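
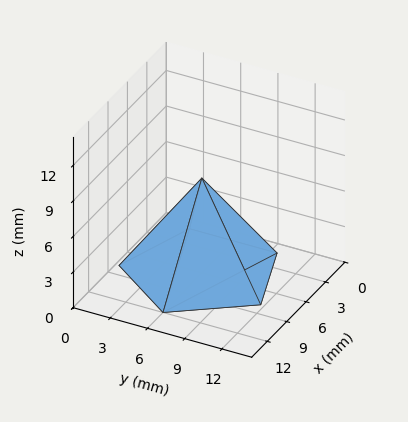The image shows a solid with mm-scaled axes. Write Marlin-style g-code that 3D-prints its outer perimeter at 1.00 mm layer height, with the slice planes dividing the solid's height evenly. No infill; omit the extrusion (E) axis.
Reading the render: the shape is a regular 5-sided pyramid, base circumscribed radius ≈ 6 mm, apex at z ≈ 8 mm (dimensions read to the nearest mm from the axis ticks). For the g-code, the solid's height is divided into equal slices at the stated Δz and each level perimeter traced with G1 moves after a G0 lift.

; perimeter-only toolpath
G21 ; units = mm
G90 ; absolute positioning
G28 ; home
; layer 1
G0 Z1.00
G0 X11.25 Y6.00
G1 X7.62 Y11.00
G1 X1.76 Y9.09
G1 X1.76 Y2.91
G1 X7.62 Y1.00
G1 X11.25 Y6.00
; layer 2
G0 Z2.00
G0 X10.50 Y6.00
G1 X7.39 Y10.28
G1 X2.36 Y8.65
G1 X2.36 Y3.35
G1 X7.39 Y1.72
G1 X10.50 Y6.00
; layer 3
G0 Z3.00
G0 X9.75 Y6.00
G1 X7.16 Y9.57
G1 X2.97 Y8.21
G1 X2.97 Y3.79
G1 X7.16 Y2.43
G1 X9.75 Y6.00
; layer 4
G0 Z4.00
G0 X9.00 Y6.00
G1 X6.92 Y8.86
G1 X3.58 Y7.76
G1 X3.58 Y4.24
G1 X6.92 Y3.15
G1 X9.00 Y6.00
; layer 5
G0 Z5.00
G0 X8.25 Y6.00
G1 X6.69 Y8.14
G1 X4.18 Y7.32
G1 X4.18 Y4.68
G1 X6.69 Y3.86
G1 X8.25 Y6.00
; layer 6
G0 Z6.00
G0 X7.50 Y6.00
G1 X6.46 Y7.43
G1 X4.79 Y6.88
G1 X4.79 Y5.12
G1 X6.46 Y4.57
G1 X7.50 Y6.00
; layer 7
G0 Z7.00
G0 X6.75 Y6.00
G1 X6.23 Y6.71
G1 X5.39 Y6.44
G1 X5.39 Y5.56
G1 X6.23 Y5.29
G1 X6.75 Y6.00
M2 ; end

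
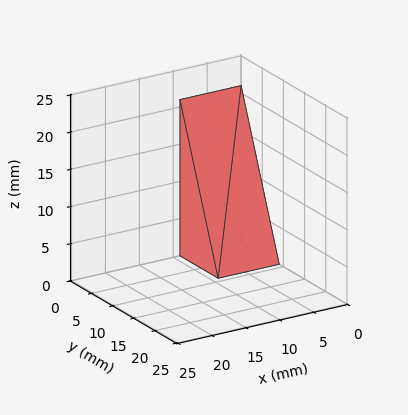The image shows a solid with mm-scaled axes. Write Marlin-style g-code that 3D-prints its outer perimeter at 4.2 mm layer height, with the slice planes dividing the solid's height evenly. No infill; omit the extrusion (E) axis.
Reading the render: the shape is a wedge (ramp): 9 × 9 mm base, rising to 21 mm along the y=0 edge and sloping linearly to z=0 at y=9 (dimensions read to the nearest mm from the axis ticks). For the g-code, the solid's height is divided into equal slices at the stated Δz and each level perimeter traced with G1 moves after a G0 lift.

; perimeter-only toolpath
G21 ; units = mm
G90 ; absolute positioning
G28 ; home
; layer 1
G0 Z4.2
G0 X0.0 Y0.0
G1 X9.0 Y0.0
G1 X9.0 Y7.2
G1 X0.0 Y7.2
G1 X0.0 Y0.0
; layer 2
G0 Z8.4
G0 X0.0 Y0.0
G1 X9.0 Y0.0
G1 X9.0 Y5.4
G1 X0.0 Y5.4
G1 X0.0 Y0.0
; layer 3
G0 Z12.6
G0 X0.0 Y0.0
G1 X9.0 Y0.0
G1 X9.0 Y3.6
G1 X0.0 Y3.6
G1 X0.0 Y0.0
; layer 4
G0 Z16.8
G0 X0.0 Y0.0
G1 X9.0 Y0.0
G1 X9.0 Y1.8
G1 X0.0 Y1.8
G1 X0.0 Y0.0
M2 ; end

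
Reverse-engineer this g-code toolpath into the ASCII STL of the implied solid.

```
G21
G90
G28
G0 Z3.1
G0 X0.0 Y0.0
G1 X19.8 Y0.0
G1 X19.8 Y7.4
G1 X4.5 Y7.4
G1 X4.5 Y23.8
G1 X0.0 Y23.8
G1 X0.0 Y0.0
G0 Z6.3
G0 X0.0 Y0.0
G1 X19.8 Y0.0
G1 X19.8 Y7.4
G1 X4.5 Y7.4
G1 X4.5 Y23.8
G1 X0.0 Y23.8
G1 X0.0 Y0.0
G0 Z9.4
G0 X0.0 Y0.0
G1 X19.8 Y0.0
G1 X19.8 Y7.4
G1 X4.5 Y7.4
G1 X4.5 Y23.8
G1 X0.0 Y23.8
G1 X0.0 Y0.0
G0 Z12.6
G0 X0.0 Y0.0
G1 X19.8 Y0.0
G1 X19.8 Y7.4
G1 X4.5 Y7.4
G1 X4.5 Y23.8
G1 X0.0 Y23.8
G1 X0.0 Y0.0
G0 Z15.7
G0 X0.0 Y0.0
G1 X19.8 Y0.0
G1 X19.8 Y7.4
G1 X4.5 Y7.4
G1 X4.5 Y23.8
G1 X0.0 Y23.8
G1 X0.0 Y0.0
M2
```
solid part
  facet normal 0.0000 0.0000 -1.0000
    outer loop
      vertex 19.8 7.4 0.0
      vertex 19.8 0.0 0.0
      vertex 0.0 0.0 0.0
    endloop
  endfacet
  facet normal 0.0000 0.0000 -1.0000
    outer loop
      vertex 4.5 7.4 0.0
      vertex 19.8 7.4 0.0
      vertex 0.0 0.0 0.0
    endloop
  endfacet
  facet normal 0.0000 0.0000 -1.0000
    outer loop
      vertex 4.5 23.8 0.0
      vertex 4.5 7.4 0.0
      vertex 0.0 0.0 0.0
    endloop
  endfacet
  facet normal 0.0000 0.0000 -1.0000
    outer loop
      vertex 0.0 23.8 0.0
      vertex 4.5 23.8 0.0
      vertex 0.0 0.0 0.0
    endloop
  endfacet
  facet normal 0.0000 0.0000 1.0000
    outer loop
      vertex 0.0 0.0 15.7
      vertex 19.8 0.0 15.7
      vertex 19.8 7.4 15.7
    endloop
  endfacet
  facet normal 0.0000 0.0000 1.0000
    outer loop
      vertex 0.0 0.0 15.7
      vertex 19.8 7.4 15.7
      vertex 4.5 7.4 15.7
    endloop
  endfacet
  facet normal 0.0000 0.0000 1.0000
    outer loop
      vertex 0.0 0.0 15.7
      vertex 4.5 7.4 15.7
      vertex 4.5 23.8 15.7
    endloop
  endfacet
  facet normal 0.0000 0.0000 1.0000
    outer loop
      vertex 0.0 0.0 15.7
      vertex 4.5 23.8 15.7
      vertex 0.0 23.8 15.7
    endloop
  endfacet
  facet normal 0.0000 -1.0000 0.0000
    outer loop
      vertex 0.0 0.0 0.0
      vertex 19.8 0.0 0.0
      vertex 19.8 0.0 15.7
    endloop
  endfacet
  facet normal 0.0000 -1.0000 0.0000
    outer loop
      vertex 0.0 0.0 0.0
      vertex 19.8 0.0 15.7
      vertex 0.0 0.0 15.7
    endloop
  endfacet
  facet normal 1.0000 0.0000 0.0000
    outer loop
      vertex 19.8 0.0 0.0
      vertex 19.8 7.4 0.0
      vertex 19.8 7.4 15.7
    endloop
  endfacet
  facet normal 1.0000 0.0000 0.0000
    outer loop
      vertex 19.8 0.0 0.0
      vertex 19.8 7.4 15.7
      vertex 19.8 0.0 15.7
    endloop
  endfacet
  facet normal 0.0000 1.0000 0.0000
    outer loop
      vertex 19.8 7.4 0.0
      vertex 4.5 7.4 0.0
      vertex 4.5 7.4 15.7
    endloop
  endfacet
  facet normal 0.0000 1.0000 0.0000
    outer loop
      vertex 19.8 7.4 0.0
      vertex 4.5 7.4 15.7
      vertex 19.8 7.4 15.7
    endloop
  endfacet
  facet normal 1.0000 0.0000 0.0000
    outer loop
      vertex 4.5 7.4 0.0
      vertex 4.5 23.8 0.0
      vertex 4.5 23.8 15.7
    endloop
  endfacet
  facet normal 1.0000 0.0000 0.0000
    outer loop
      vertex 4.5 7.4 0.0
      vertex 4.5 23.8 15.7
      vertex 4.5 7.4 15.7
    endloop
  endfacet
  facet normal 0.0000 1.0000 0.0000
    outer loop
      vertex 4.5 23.8 0.0
      vertex 0.0 23.8 0.0
      vertex 0.0 23.8 15.7
    endloop
  endfacet
  facet normal 0.0000 1.0000 0.0000
    outer loop
      vertex 4.5 23.8 0.0
      vertex 0.0 23.8 15.7
      vertex 4.5 23.8 15.7
    endloop
  endfacet
  facet normal -1.0000 0.0000 0.0000
    outer loop
      vertex 0.0 23.8 0.0
      vertex 0.0 0.0 0.0
      vertex 0.0 0.0 15.7
    endloop
  endfacet
  facet normal -1.0000 0.0000 0.0000
    outer loop
      vertex 0.0 23.8 0.0
      vertex 0.0 0.0 15.7
      vertex 0.0 23.8 15.7
    endloop
  endfacet
endsolid part

The G0 Z moves step by Δz≈3.1 mm. Every layer's G1 loop is the same polygon, so the solid is a straight extrusion of it from z=0 to z≈15.7. Closing with flat bottom and top caps and triangulating gives 20 facets — an L-shaped prism: outer 19.8 × 23.8 mm, arm thicknesses ≈ 7.4 mm (horizontal) and 4.5 mm (vertical), extruded 15.7 mm in z.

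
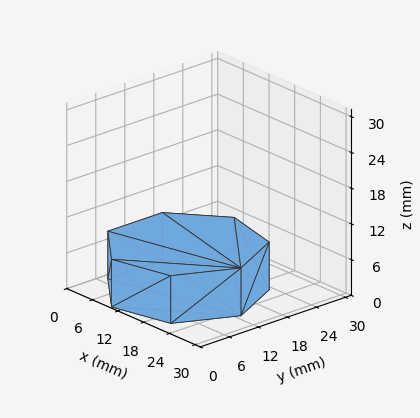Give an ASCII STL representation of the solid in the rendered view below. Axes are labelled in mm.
Reading the render: the shape is a regular 7-sided prism (a cylinder approximated with 7 flat sides), circumscribed radius ≈ 13 mm, height ≈ 8 mm (dimensions read to the nearest mm from the axis ticks). For the STL, each face is triangulated and given an outward normal.

solid part
  facet normal 0.0000 0.0000 -1.0000
    outer loop
      vertex 10.107 25.674 0.000
      vertex 21.105 23.164 0.000
      vertex 26.000 13.000 0.000
    endloop
  endfacet
  facet normal 0.0000 0.0000 -1.0000
    outer loop
      vertex 1.287 18.640 0.000
      vertex 10.107 25.674 0.000
      vertex 26.000 13.000 0.000
    endloop
  endfacet
  facet normal 0.0000 0.0000 -1.0000
    outer loop
      vertex 1.287 7.360 0.000
      vertex 1.287 18.640 0.000
      vertex 26.000 13.000 0.000
    endloop
  endfacet
  facet normal 0.0000 0.0000 -1.0000
    outer loop
      vertex 10.107 0.326 0.000
      vertex 1.287 7.360 0.000
      vertex 26.000 13.000 0.000
    endloop
  endfacet
  facet normal 0.0000 0.0000 -1.0000
    outer loop
      vertex 21.105 2.836 0.000
      vertex 10.107 0.326 0.000
      vertex 26.000 13.000 0.000
    endloop
  endfacet
  facet normal 0.0000 0.0000 1.0000
    outer loop
      vertex 26.000 13.000 8.000
      vertex 21.105 23.164 8.000
      vertex 10.107 25.674 8.000
    endloop
  endfacet
  facet normal 0.0000 0.0000 1.0000
    outer loop
      vertex 26.000 13.000 8.000
      vertex 10.107 25.674 8.000
      vertex 1.287 18.640 8.000
    endloop
  endfacet
  facet normal 0.0000 0.0000 1.0000
    outer loop
      vertex 26.000 13.000 8.000
      vertex 1.287 18.640 8.000
      vertex 1.287 7.360 8.000
    endloop
  endfacet
  facet normal 0.0000 0.0000 1.0000
    outer loop
      vertex 26.000 13.000 8.000
      vertex 1.287 7.360 8.000
      vertex 10.107 0.326 8.000
    endloop
  endfacet
  facet normal 0.0000 0.0000 1.0000
    outer loop
      vertex 26.000 13.000 8.000
      vertex 10.107 0.326 8.000
      vertex 21.105 2.836 8.000
    endloop
  endfacet
  facet normal 0.9010 0.4339 0.0000
    outer loop
      vertex 26.000 13.000 0.000
      vertex 21.105 23.164 0.000
      vertex 21.105 23.164 8.000
    endloop
  endfacet
  facet normal 0.9010 0.4339 0.0000
    outer loop
      vertex 26.000 13.000 0.000
      vertex 21.105 23.164 8.000
      vertex 26.000 13.000 8.000
    endloop
  endfacet
  facet normal 0.2225 0.9749 0.0000
    outer loop
      vertex 21.105 23.164 0.000
      vertex 10.107 25.674 0.000
      vertex 10.107 25.674 8.000
    endloop
  endfacet
  facet normal 0.2225 0.9749 0.0000
    outer loop
      vertex 21.105 23.164 0.000
      vertex 10.107 25.674 8.000
      vertex 21.105 23.164 8.000
    endloop
  endfacet
  facet normal -0.6235 0.7818 0.0000
    outer loop
      vertex 10.107 25.674 0.000
      vertex 1.287 18.640 0.000
      vertex 1.287 18.640 8.000
    endloop
  endfacet
  facet normal -0.6235 0.7818 0.0000
    outer loop
      vertex 10.107 25.674 0.000
      vertex 1.287 18.640 8.000
      vertex 10.107 25.674 8.000
    endloop
  endfacet
  facet normal -1.0000 0.0000 0.0000
    outer loop
      vertex 1.287 18.640 0.000
      vertex 1.287 7.360 0.000
      vertex 1.287 7.360 8.000
    endloop
  endfacet
  facet normal -1.0000 0.0000 0.0000
    outer loop
      vertex 1.287 18.640 0.000
      vertex 1.287 7.360 8.000
      vertex 1.287 18.640 8.000
    endloop
  endfacet
  facet normal -0.6235 -0.7818 0.0000
    outer loop
      vertex 1.287 7.360 0.000
      vertex 10.107 0.326 0.000
      vertex 10.107 0.326 8.000
    endloop
  endfacet
  facet normal -0.6235 -0.7818 0.0000
    outer loop
      vertex 1.287 7.360 0.000
      vertex 10.107 0.326 8.000
      vertex 1.287 7.360 8.000
    endloop
  endfacet
  facet normal 0.2225 -0.9749 0.0000
    outer loop
      vertex 10.107 0.326 0.000
      vertex 21.105 2.836 0.000
      vertex 21.105 2.836 8.000
    endloop
  endfacet
  facet normal 0.2225 -0.9749 0.0000
    outer loop
      vertex 10.107 0.326 0.000
      vertex 21.105 2.836 8.000
      vertex 10.107 0.326 8.000
    endloop
  endfacet
  facet normal 0.9010 -0.4339 0.0000
    outer loop
      vertex 21.105 2.836 0.000
      vertex 26.000 13.000 0.000
      vertex 26.000 13.000 8.000
    endloop
  endfacet
  facet normal 0.9010 -0.4339 0.0000
    outer loop
      vertex 21.105 2.836 0.000
      vertex 26.000 13.000 8.000
      vertex 21.105 2.836 8.000
    endloop
  endfacet
endsolid part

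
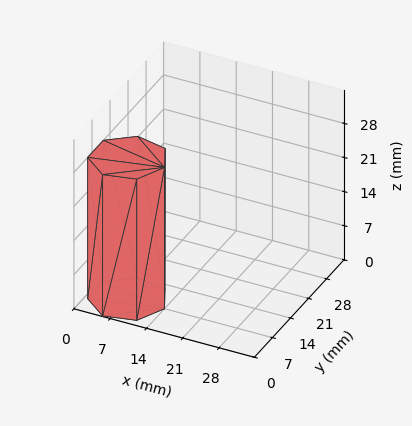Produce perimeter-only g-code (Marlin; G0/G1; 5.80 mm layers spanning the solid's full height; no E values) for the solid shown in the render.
Reading the render: the shape is a regular 7-sided prism (a cylinder approximated with 7 flat sides), circumscribed radius ≈ 7 mm, height ≈ 29 mm (dimensions read to the nearest mm from the axis ticks). For the g-code, the solid's height is divided into equal slices at the stated Δz and each level perimeter traced with G1 moves after a G0 lift.

; perimeter-only toolpath
G21 ; units = mm
G90 ; absolute positioning
G28 ; home
; layer 1
G0 Z5.80
G0 X14.00 Y7.00
G1 X11.36 Y12.47
G1 X5.44 Y13.82
G1 X0.69 Y10.04
G1 X0.69 Y3.96
G1 X5.44 Y0.18
G1 X11.36 Y1.53
G1 X14.00 Y7.00
; layer 2
G0 Z11.60
G0 X14.00 Y7.00
G1 X11.36 Y12.47
G1 X5.44 Y13.82
G1 X0.69 Y10.04
G1 X0.69 Y3.96
G1 X5.44 Y0.18
G1 X11.36 Y1.53
G1 X14.00 Y7.00
; layer 3
G0 Z17.40
G0 X14.00 Y7.00
G1 X11.36 Y12.47
G1 X5.44 Y13.82
G1 X0.69 Y10.04
G1 X0.69 Y3.96
G1 X5.44 Y0.18
G1 X11.36 Y1.53
G1 X14.00 Y7.00
; layer 4
G0 Z23.20
G0 X14.00 Y7.00
G1 X11.36 Y12.47
G1 X5.44 Y13.82
G1 X0.69 Y10.04
G1 X0.69 Y3.96
G1 X5.44 Y0.18
G1 X11.36 Y1.53
G1 X14.00 Y7.00
; layer 5
G0 Z29.00
G0 X14.00 Y7.00
G1 X11.36 Y12.47
G1 X5.44 Y13.82
G1 X0.69 Y10.04
G1 X0.69 Y3.96
G1 X5.44 Y0.18
G1 X11.36 Y1.53
G1 X14.00 Y7.00
M2 ; end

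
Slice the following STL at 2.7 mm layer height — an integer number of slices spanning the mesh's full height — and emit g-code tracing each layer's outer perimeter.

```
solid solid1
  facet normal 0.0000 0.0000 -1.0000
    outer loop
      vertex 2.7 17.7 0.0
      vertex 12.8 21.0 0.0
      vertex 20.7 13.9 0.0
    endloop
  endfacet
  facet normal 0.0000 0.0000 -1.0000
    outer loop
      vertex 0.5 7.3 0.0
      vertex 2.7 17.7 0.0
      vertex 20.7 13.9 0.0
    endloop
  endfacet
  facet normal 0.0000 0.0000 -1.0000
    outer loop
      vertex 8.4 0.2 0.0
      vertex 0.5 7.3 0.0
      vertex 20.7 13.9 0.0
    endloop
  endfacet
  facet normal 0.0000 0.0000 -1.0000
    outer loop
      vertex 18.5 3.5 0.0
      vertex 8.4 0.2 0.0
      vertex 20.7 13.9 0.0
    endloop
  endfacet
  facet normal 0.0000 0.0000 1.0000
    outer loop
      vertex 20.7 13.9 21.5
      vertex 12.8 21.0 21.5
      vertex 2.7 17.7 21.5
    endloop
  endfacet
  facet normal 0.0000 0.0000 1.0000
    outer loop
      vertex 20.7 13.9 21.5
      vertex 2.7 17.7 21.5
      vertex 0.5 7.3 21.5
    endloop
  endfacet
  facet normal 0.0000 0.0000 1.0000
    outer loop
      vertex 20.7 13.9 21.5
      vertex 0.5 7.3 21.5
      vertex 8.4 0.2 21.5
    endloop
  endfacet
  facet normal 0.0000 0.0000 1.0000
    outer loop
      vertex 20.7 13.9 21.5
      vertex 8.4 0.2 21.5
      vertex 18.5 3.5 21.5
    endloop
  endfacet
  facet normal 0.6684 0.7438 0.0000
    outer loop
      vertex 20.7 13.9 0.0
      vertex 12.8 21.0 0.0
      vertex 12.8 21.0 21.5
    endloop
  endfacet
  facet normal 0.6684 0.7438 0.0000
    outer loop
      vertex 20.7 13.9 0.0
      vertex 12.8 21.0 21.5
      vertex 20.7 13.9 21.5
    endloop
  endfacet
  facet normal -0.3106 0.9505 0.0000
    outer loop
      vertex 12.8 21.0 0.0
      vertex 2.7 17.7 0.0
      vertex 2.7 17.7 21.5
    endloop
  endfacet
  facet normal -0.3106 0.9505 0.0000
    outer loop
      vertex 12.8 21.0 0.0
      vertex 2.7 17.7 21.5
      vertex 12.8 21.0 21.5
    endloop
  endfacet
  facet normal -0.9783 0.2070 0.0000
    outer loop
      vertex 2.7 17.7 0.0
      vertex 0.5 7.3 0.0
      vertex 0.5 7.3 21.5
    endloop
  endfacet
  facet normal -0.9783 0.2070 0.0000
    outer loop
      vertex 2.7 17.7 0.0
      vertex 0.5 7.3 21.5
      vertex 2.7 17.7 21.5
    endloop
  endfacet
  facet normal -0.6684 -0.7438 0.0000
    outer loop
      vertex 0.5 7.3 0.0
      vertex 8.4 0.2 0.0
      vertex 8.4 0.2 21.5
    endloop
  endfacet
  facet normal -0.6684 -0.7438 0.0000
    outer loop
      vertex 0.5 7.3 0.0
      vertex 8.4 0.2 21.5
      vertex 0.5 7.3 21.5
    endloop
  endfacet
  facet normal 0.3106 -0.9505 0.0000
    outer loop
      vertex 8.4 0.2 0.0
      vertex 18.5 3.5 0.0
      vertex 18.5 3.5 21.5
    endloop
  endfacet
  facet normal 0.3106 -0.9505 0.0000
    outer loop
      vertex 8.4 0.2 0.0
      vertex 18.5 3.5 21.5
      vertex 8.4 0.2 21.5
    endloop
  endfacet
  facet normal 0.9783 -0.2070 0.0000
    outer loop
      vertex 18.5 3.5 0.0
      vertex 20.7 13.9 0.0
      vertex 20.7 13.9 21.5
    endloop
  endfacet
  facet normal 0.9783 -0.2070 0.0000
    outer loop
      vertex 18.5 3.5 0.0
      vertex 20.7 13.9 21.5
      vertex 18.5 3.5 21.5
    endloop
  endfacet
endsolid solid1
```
; perimeter-only toolpath
G21 ; units = mm
G90 ; absolute positioning
G28 ; home
; layer 1
G0 Z2.7
G0 X20.7 Y13.9
G1 X12.8 Y21.0
G1 X2.7 Y17.7
G1 X0.5 Y7.3
G1 X8.4 Y0.2
G1 X18.5 Y3.5
G1 X20.7 Y13.9
; layer 2
G0 Z5.4
G0 X20.7 Y13.9
G1 X12.8 Y21.0
G1 X2.7 Y17.7
G1 X0.5 Y7.3
G1 X8.4 Y0.2
G1 X18.5 Y3.5
G1 X20.7 Y13.9
; layer 3
G0 Z8.1
G0 X20.7 Y13.9
G1 X12.8 Y21.0
G1 X2.7 Y17.7
G1 X0.5 Y7.3
G1 X8.4 Y0.2
G1 X18.5 Y3.5
G1 X20.7 Y13.9
; layer 4
G0 Z10.8
G0 X20.7 Y13.9
G1 X12.8 Y21.0
G1 X2.7 Y17.7
G1 X0.5 Y7.3
G1 X8.4 Y0.2
G1 X18.5 Y3.5
G1 X20.7 Y13.9
; layer 5
G0 Z13.4
G0 X20.7 Y13.9
G1 X12.8 Y21.0
G1 X2.7 Y17.7
G1 X0.5 Y7.3
G1 X8.4 Y0.2
G1 X18.5 Y3.5
G1 X20.7 Y13.9
; layer 6
G0 Z16.1
G0 X20.7 Y13.9
G1 X12.8 Y21.0
G1 X2.7 Y17.7
G1 X0.5 Y7.3
G1 X8.4 Y0.2
G1 X18.5 Y3.5
G1 X20.7 Y13.9
; layer 7
G0 Z18.8
G0 X20.7 Y13.9
G1 X12.8 Y21.0
G1 X2.7 Y17.7
G1 X0.5 Y7.3
G1 X8.4 Y0.2
G1 X18.5 Y3.5
G1 X20.7 Y13.9
; layer 8
G0 Z21.5
G0 X20.7 Y13.9
G1 X12.8 Y21.0
G1 X2.7 Y17.7
G1 X0.5 Y7.3
G1 X8.4 Y0.2
G1 X18.5 Y3.5
G1 X20.7 Y13.9
M2 ; end

The solid is a regular 6-sided prism (a cylinder approximated with 6 flat sides), circumscribed radius ≈ 10.6 mm, height ≈ 21.5 mm. Slicing at Δz = 2.7 mm — 8 equal slices spanning the solid's height, so layer i sits at z = i·h/8 — gives 8 non-empty perimeters. Each is a 6-segment closed polygon; G0 lifts to the layer z and rapids to the start vertex, then G1 traces the edges.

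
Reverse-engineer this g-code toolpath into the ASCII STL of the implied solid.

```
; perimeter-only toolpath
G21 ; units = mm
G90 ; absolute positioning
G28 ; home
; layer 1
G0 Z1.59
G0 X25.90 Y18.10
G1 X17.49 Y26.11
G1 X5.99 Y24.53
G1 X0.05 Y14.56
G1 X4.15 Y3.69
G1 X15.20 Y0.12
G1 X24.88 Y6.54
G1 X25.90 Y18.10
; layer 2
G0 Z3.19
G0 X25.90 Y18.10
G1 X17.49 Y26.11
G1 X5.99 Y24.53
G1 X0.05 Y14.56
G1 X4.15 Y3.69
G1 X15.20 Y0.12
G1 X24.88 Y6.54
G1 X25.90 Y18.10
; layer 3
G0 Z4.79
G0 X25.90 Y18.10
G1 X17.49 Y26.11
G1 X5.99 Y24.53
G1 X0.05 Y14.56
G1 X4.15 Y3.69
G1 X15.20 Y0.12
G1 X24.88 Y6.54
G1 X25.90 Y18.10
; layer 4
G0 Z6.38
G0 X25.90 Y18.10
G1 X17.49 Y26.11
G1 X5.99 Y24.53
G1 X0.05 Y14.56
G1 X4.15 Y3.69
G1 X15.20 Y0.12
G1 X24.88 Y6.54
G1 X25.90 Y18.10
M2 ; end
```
solid part
  facet normal 0.0000 0.0000 -1.0000
    outer loop
      vertex 5.99 24.53 0.00
      vertex 17.49 26.11 0.00
      vertex 25.90 18.10 0.00
    endloop
  endfacet
  facet normal 0.0000 0.0000 -1.0000
    outer loop
      vertex 0.05 14.56 0.00
      vertex 5.99 24.53 0.00
      vertex 25.90 18.10 0.00
    endloop
  endfacet
  facet normal 0.0000 0.0000 -1.0000
    outer loop
      vertex 4.15 3.69 0.00
      vertex 0.05 14.56 0.00
      vertex 25.90 18.10 0.00
    endloop
  endfacet
  facet normal 0.0000 0.0000 -1.0000
    outer loop
      vertex 15.20 0.12 0.00
      vertex 4.15 3.69 0.00
      vertex 25.90 18.10 0.00
    endloop
  endfacet
  facet normal 0.0000 0.0000 -1.0000
    outer loop
      vertex 24.88 6.54 0.00
      vertex 15.20 0.12 0.00
      vertex 25.90 18.10 0.00
    endloop
  endfacet
  facet normal 0.0000 0.0000 1.0000
    outer loop
      vertex 25.90 18.10 6.38
      vertex 17.49 26.11 6.38
      vertex 5.99 24.53 6.38
    endloop
  endfacet
  facet normal 0.0000 0.0000 1.0000
    outer loop
      vertex 25.90 18.10 6.38
      vertex 5.99 24.53 6.38
      vertex 0.05 14.56 6.38
    endloop
  endfacet
  facet normal 0.0000 0.0000 1.0000
    outer loop
      vertex 25.90 18.10 6.38
      vertex 0.05 14.56 6.38
      vertex 4.15 3.69 6.38
    endloop
  endfacet
  facet normal 0.0000 0.0000 1.0000
    outer loop
      vertex 25.90 18.10 6.38
      vertex 4.15 3.69 6.38
      vertex 15.20 0.12 6.38
    endloop
  endfacet
  facet normal 0.0000 0.0000 1.0000
    outer loop
      vertex 25.90 18.10 6.38
      vertex 15.20 0.12 6.38
      vertex 24.88 6.54 6.38
    endloop
  endfacet
  facet normal 0.6897 0.7241 0.0000
    outer loop
      vertex 25.90 18.10 0.00
      vertex 17.49 26.11 0.00
      vertex 17.49 26.11 6.38
    endloop
  endfacet
  facet normal 0.6897 0.7241 0.0000
    outer loop
      vertex 25.90 18.10 0.00
      vertex 17.49 26.11 6.38
      vertex 25.90 18.10 6.38
    endloop
  endfacet
  facet normal -0.1361 0.9907 0.0000
    outer loop
      vertex 17.49 26.11 0.00
      vertex 5.99 24.53 0.00
      vertex 5.99 24.53 6.38
    endloop
  endfacet
  facet normal -0.1361 0.9907 0.0000
    outer loop
      vertex 17.49 26.11 0.00
      vertex 5.99 24.53 6.38
      vertex 17.49 26.11 6.38
    endloop
  endfacet
  facet normal -0.8591 0.5118 0.0000
    outer loop
      vertex 5.99 24.53 0.00
      vertex 0.05 14.56 0.00
      vertex 0.05 14.56 6.38
    endloop
  endfacet
  facet normal -0.8591 0.5118 0.0000
    outer loop
      vertex 5.99 24.53 0.00
      vertex 0.05 14.56 6.38
      vertex 5.99 24.53 6.38
    endloop
  endfacet
  facet normal -0.9357 -0.3529 0.0000
    outer loop
      vertex 0.05 14.56 0.00
      vertex 4.15 3.69 0.00
      vertex 4.15 3.69 6.38
    endloop
  endfacet
  facet normal -0.9357 -0.3529 0.0000
    outer loop
      vertex 0.05 14.56 0.00
      vertex 4.15 3.69 6.38
      vertex 0.05 14.56 6.38
    endloop
  endfacet
  facet normal -0.3074 -0.9516 0.0000
    outer loop
      vertex 4.15 3.69 0.00
      vertex 15.20 0.12 0.00
      vertex 15.20 0.12 6.38
    endloop
  endfacet
  facet normal -0.3074 -0.9516 0.0000
    outer loop
      vertex 4.15 3.69 0.00
      vertex 15.20 0.12 6.38
      vertex 4.15 3.69 6.38
    endloop
  endfacet
  facet normal 0.5527 -0.8334 0.0000
    outer loop
      vertex 15.20 0.12 0.00
      vertex 24.88 6.54 0.00
      vertex 24.88 6.54 6.38
    endloop
  endfacet
  facet normal 0.5527 -0.8334 0.0000
    outer loop
      vertex 15.20 0.12 0.00
      vertex 24.88 6.54 6.38
      vertex 15.20 0.12 6.38
    endloop
  endfacet
  facet normal 0.9961 -0.0879 0.0000
    outer loop
      vertex 24.88 6.54 0.00
      vertex 25.90 18.10 0.00
      vertex 25.90 18.10 6.38
    endloop
  endfacet
  facet normal 0.9961 -0.0879 0.0000
    outer loop
      vertex 24.88 6.54 0.00
      vertex 25.90 18.10 6.38
      vertex 24.88 6.54 6.38
    endloop
  endfacet
endsolid part

The G0 Z moves step by Δz≈1.59 mm. Every layer's G1 loop is the same polygon, so the solid is a straight extrusion of it from z=0 to z≈6.38. Closing with flat bottom and top caps and triangulating gives 24 facets — a regular 7-sided prism (a cylinder approximated with 7 flat sides), circumscribed radius ≈ 13.4 mm, height ≈ 6.38 mm.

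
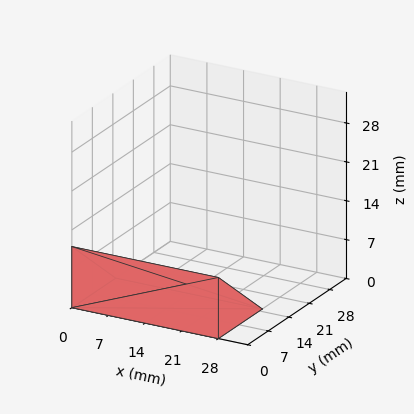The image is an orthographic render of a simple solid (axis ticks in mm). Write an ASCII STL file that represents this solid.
Reading the render: the shape is a wedge (ramp): 28 × 15 mm base, rising to 11 mm along the y=0 edge and sloping linearly to z=0 at y=15 (dimensions read to the nearest mm from the axis ticks). For the STL, each face is triangulated and given an outward normal.

solid part
  facet normal 0.0000 0.0000 -1.0000
    outer loop
      vertex 28.000 15.000 0.000
      vertex 28.000 0.000 0.000
      vertex 0.000 0.000 0.000
    endloop
  endfacet
  facet normal 0.0000 0.0000 -1.0000
    outer loop
      vertex 0.000 15.000 0.000
      vertex 28.000 15.000 0.000
      vertex 0.000 0.000 0.000
    endloop
  endfacet
  facet normal 0.0000 -1.0000 0.0000
    outer loop
      vertex 0.000 0.000 0.000
      vertex 28.000 0.000 0.000
      vertex 28.000 0.000 11.000
    endloop
  endfacet
  facet normal 0.0000 -1.0000 0.0000
    outer loop
      vertex 0.000 0.000 0.000
      vertex 28.000 0.000 11.000
      vertex 0.000 0.000 11.000
    endloop
  endfacet
  facet normal 0.0000 0.5914 0.8064
    outer loop
      vertex 0.000 0.000 11.000
      vertex 28.000 0.000 11.000
      vertex 28.000 15.000 0.000
    endloop
  endfacet
  facet normal 0.0000 0.5914 0.8064
    outer loop
      vertex 0.000 0.000 11.000
      vertex 28.000 15.000 0.000
      vertex 0.000 15.000 0.000
    endloop
  endfacet
  facet normal -1.0000 0.0000 0.0000
    outer loop
      vertex 0.000 0.000 11.000
      vertex 0.000 15.000 0.000
      vertex 0.000 0.000 0.000
    endloop
  endfacet
  facet normal 1.0000 0.0000 0.0000
    outer loop
      vertex 28.000 0.000 0.000
      vertex 28.000 15.000 0.000
      vertex 28.000 0.000 11.000
    endloop
  endfacet
endsolid part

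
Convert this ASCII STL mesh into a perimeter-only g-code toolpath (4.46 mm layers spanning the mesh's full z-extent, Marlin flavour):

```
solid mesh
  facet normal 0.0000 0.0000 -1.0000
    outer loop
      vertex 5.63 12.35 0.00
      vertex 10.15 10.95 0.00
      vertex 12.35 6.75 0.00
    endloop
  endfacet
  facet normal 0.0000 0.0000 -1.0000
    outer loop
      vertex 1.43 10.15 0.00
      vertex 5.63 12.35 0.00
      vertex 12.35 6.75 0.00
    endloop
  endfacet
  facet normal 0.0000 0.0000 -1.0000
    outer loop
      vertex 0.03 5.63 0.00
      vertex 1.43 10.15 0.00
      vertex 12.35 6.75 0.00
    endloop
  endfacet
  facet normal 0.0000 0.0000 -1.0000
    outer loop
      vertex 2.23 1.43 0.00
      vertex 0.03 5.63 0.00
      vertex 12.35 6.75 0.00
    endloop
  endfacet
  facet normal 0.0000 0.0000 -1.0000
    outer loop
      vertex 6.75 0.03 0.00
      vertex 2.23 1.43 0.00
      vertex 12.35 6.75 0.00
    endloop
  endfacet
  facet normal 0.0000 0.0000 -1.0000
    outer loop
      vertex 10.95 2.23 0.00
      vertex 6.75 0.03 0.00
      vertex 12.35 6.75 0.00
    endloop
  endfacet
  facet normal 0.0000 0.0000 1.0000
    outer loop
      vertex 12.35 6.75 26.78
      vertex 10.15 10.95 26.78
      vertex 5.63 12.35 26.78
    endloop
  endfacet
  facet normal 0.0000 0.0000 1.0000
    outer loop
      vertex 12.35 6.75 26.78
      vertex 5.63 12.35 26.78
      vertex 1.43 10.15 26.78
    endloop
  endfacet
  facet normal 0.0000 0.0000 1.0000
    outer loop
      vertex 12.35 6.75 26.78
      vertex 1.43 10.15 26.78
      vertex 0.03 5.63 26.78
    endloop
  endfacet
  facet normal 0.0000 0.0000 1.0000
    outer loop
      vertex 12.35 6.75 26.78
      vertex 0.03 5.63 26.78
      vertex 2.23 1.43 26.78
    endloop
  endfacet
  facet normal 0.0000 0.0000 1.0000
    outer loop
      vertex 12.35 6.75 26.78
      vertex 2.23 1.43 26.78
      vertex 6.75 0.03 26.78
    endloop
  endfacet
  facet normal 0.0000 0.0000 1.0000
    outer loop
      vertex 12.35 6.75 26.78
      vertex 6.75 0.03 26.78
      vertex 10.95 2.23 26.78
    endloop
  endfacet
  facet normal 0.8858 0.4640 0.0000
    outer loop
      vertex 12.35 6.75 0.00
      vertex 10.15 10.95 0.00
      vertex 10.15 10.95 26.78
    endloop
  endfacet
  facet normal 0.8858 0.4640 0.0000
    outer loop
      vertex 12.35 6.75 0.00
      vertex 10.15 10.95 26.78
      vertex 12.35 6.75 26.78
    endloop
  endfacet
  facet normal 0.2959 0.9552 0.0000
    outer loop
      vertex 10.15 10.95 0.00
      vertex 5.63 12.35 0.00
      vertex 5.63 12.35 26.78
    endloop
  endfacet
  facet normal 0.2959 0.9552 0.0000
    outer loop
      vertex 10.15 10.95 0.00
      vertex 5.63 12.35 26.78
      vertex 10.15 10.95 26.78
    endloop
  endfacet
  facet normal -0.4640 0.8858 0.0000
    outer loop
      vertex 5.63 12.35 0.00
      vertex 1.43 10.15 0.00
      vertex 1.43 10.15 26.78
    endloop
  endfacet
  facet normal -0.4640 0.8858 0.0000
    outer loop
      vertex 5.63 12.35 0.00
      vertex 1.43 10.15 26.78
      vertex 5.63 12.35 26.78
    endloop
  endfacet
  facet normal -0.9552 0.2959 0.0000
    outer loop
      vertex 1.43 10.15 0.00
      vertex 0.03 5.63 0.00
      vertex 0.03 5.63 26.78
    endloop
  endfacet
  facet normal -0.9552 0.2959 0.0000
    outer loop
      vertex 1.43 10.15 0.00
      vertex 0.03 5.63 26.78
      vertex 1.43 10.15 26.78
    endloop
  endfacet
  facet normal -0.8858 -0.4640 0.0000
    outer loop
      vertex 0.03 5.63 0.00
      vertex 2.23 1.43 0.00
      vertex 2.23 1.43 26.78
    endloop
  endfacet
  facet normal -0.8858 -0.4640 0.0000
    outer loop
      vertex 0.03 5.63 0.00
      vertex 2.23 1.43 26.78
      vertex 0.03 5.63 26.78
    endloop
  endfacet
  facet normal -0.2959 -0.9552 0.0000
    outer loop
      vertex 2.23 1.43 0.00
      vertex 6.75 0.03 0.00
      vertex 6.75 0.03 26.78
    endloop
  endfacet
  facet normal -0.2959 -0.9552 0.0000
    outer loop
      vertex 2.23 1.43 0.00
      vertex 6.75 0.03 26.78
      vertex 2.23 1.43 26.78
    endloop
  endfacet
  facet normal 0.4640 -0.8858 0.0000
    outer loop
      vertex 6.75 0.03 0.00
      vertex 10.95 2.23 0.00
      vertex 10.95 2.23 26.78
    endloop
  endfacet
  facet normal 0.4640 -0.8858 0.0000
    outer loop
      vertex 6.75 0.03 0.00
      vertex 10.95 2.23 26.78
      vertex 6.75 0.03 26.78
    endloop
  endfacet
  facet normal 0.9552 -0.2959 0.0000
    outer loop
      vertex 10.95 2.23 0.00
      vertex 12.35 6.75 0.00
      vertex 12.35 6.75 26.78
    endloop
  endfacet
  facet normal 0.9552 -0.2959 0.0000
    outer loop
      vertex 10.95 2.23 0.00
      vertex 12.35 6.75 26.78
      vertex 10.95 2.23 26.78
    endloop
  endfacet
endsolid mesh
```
; perimeter-only toolpath
G21 ; units = mm
G90 ; absolute positioning
G28 ; home
; layer 1
G0 Z4.46
G0 X12.35 Y6.75
G1 X10.15 Y10.95
G1 X5.63 Y12.35
G1 X1.43 Y10.15
G1 X0.03 Y5.63
G1 X2.23 Y1.43
G1 X6.75 Y0.03
G1 X10.95 Y2.23
G1 X12.35 Y6.75
; layer 2
G0 Z8.93
G0 X12.35 Y6.75
G1 X10.15 Y10.95
G1 X5.63 Y12.35
G1 X1.43 Y10.15
G1 X0.03 Y5.63
G1 X2.23 Y1.43
G1 X6.75 Y0.03
G1 X10.95 Y2.23
G1 X12.35 Y6.75
; layer 3
G0 Z13.39
G0 X12.35 Y6.75
G1 X10.15 Y10.95
G1 X5.63 Y12.35
G1 X1.43 Y10.15
G1 X0.03 Y5.63
G1 X2.23 Y1.43
G1 X6.75 Y0.03
G1 X10.95 Y2.23
G1 X12.35 Y6.75
; layer 4
G0 Z17.85
G0 X12.35 Y6.75
G1 X10.15 Y10.95
G1 X5.63 Y12.35
G1 X1.43 Y10.15
G1 X0.03 Y5.63
G1 X2.23 Y1.43
G1 X6.75 Y0.03
G1 X10.95 Y2.23
G1 X12.35 Y6.75
; layer 5
G0 Z22.32
G0 X12.35 Y6.75
G1 X10.15 Y10.95
G1 X5.63 Y12.35
G1 X1.43 Y10.15
G1 X0.03 Y5.63
G1 X2.23 Y1.43
G1 X6.75 Y0.03
G1 X10.95 Y2.23
G1 X12.35 Y6.75
; layer 6
G0 Z26.78
G0 X12.35 Y6.75
G1 X10.15 Y10.95
G1 X5.63 Y12.35
G1 X1.43 Y10.15
G1 X0.03 Y5.63
G1 X2.23 Y1.43
G1 X6.75 Y0.03
G1 X10.95 Y2.23
G1 X12.35 Y6.75
M2 ; end

The solid is a regular 8-sided prism (a cylinder approximated with 8 flat sides), circumscribed radius ≈ 6.19 mm, height ≈ 26.8 mm. Slicing at Δz = 4.46 mm — 6 equal slices spanning the solid's height, so layer i sits at z = i·h/6 — gives 6 non-empty perimeters. Each is a 8-segment closed polygon; G0 lifts to the layer z and rapids to the start vertex, then G1 traces the edges.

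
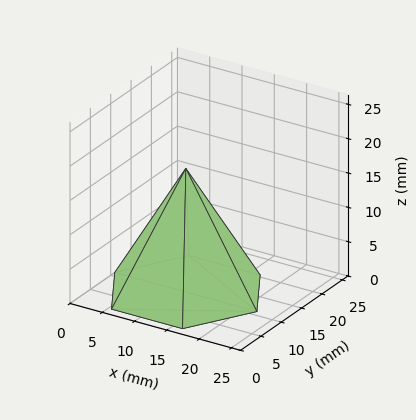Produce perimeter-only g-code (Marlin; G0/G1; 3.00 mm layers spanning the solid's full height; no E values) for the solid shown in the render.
Reading the render: the shape is a regular 6-sided pyramid, base circumscribed radius ≈ 11 mm, apex at z ≈ 18 mm (dimensions read to the nearest mm from the axis ticks). For the g-code, the solid's height is divided into equal slices at the stated Δz and each level perimeter traced with G1 moves after a G0 lift.

; perimeter-only toolpath
G21 ; units = mm
G90 ; absolute positioning
G28 ; home
; layer 1
G0 Z3.00
G0 X20.17 Y11.00
G1 X15.58 Y18.94
G1 X6.42 Y18.94
G1 X1.83 Y11.00
G1 X6.42 Y3.06
G1 X15.58 Y3.06
G1 X20.17 Y11.00
; layer 2
G0 Z6.00
G0 X18.33 Y11.00
G1 X14.67 Y17.35
G1 X7.33 Y17.35
G1 X3.67 Y11.00
G1 X7.33 Y4.65
G1 X14.67 Y4.65
G1 X18.33 Y11.00
; layer 3
G0 Z9.00
G0 X16.50 Y11.00
G1 X13.75 Y15.77
G1 X8.25 Y15.77
G1 X5.50 Y11.00
G1 X8.25 Y6.24
G1 X13.75 Y6.24
G1 X16.50 Y11.00
; layer 4
G0 Z12.00
G0 X14.67 Y11.00
G1 X12.83 Y14.18
G1 X9.17 Y14.18
G1 X7.33 Y11.00
G1 X9.17 Y7.82
G1 X12.83 Y7.82
G1 X14.67 Y11.00
; layer 5
G0 Z15.00
G0 X12.83 Y11.00
G1 X11.92 Y12.59
G1 X10.08 Y12.59
G1 X9.17 Y11.00
G1 X10.08 Y9.41
G1 X11.92 Y9.41
G1 X12.83 Y11.00
M2 ; end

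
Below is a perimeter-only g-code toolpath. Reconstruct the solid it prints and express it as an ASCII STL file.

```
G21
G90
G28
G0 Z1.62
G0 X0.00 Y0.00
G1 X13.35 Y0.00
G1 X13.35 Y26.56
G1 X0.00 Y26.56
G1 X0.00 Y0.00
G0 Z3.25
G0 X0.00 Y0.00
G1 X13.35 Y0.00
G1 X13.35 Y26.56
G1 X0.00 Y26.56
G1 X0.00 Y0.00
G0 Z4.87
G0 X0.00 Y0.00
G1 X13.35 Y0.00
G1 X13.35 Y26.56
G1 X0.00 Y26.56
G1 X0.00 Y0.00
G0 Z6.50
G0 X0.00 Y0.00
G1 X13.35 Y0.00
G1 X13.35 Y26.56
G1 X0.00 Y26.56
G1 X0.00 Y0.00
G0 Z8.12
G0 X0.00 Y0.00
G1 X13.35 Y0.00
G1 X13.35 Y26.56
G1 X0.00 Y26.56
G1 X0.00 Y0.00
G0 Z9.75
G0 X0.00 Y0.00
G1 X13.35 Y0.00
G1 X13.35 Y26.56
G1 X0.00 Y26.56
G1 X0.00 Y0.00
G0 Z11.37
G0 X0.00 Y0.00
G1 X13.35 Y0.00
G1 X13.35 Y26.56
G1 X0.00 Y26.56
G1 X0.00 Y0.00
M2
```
solid part
  facet normal 0.0000 0.0000 -1.0000
    outer loop
      vertex 13.35 26.56 0.00
      vertex 13.35 0.00 0.00
      vertex 0.00 0.00 0.00
    endloop
  endfacet
  facet normal 0.0000 0.0000 -1.0000
    outer loop
      vertex 0.00 26.56 0.00
      vertex 13.35 26.56 0.00
      vertex 0.00 0.00 0.00
    endloop
  endfacet
  facet normal 0.0000 0.0000 1.0000
    outer loop
      vertex 0.00 0.00 11.37
      vertex 13.35 0.00 11.37
      vertex 13.35 26.56 11.37
    endloop
  endfacet
  facet normal 0.0000 0.0000 1.0000
    outer loop
      vertex 0.00 0.00 11.37
      vertex 13.35 26.56 11.37
      vertex 0.00 26.56 11.37
    endloop
  endfacet
  facet normal 0.0000 -1.0000 0.0000
    outer loop
      vertex 0.00 0.00 0.00
      vertex 13.35 0.00 0.00
      vertex 13.35 0.00 11.37
    endloop
  endfacet
  facet normal 0.0000 -1.0000 0.0000
    outer loop
      vertex 0.00 0.00 0.00
      vertex 13.35 0.00 11.37
      vertex 0.00 0.00 11.37
    endloop
  endfacet
  facet normal 0.0000 1.0000 0.0000
    outer loop
      vertex 13.35 26.56 11.37
      vertex 13.35 26.56 0.00
      vertex 0.00 26.56 0.00
    endloop
  endfacet
  facet normal 0.0000 1.0000 0.0000
    outer loop
      vertex 0.00 26.56 11.37
      vertex 13.35 26.56 11.37
      vertex 0.00 26.56 0.00
    endloop
  endfacet
  facet normal -1.0000 0.0000 0.0000
    outer loop
      vertex 0.00 26.56 11.37
      vertex 0.00 26.56 0.00
      vertex 0.00 0.00 0.00
    endloop
  endfacet
  facet normal -1.0000 0.0000 0.0000
    outer loop
      vertex 0.00 0.00 11.37
      vertex 0.00 26.56 11.37
      vertex 0.00 0.00 0.00
    endloop
  endfacet
  facet normal 1.0000 0.0000 0.0000
    outer loop
      vertex 13.35 0.00 0.00
      vertex 13.35 26.56 0.00
      vertex 13.35 26.56 11.37
    endloop
  endfacet
  facet normal 1.0000 0.0000 0.0000
    outer loop
      vertex 13.35 0.00 0.00
      vertex 13.35 26.56 11.37
      vertex 13.35 0.00 11.37
    endloop
  endfacet
endsolid part

The G0 Z moves step by Δz≈1.62 mm. Every layer's G1 loop is the same polygon, so the solid is a straight extrusion of it from z=0 to z≈11.4. Closing with flat bottom and top caps and triangulating gives 12 facets — a rectangular box, roughly 13.3 × 26.6 mm footprint and 11.4 mm tall.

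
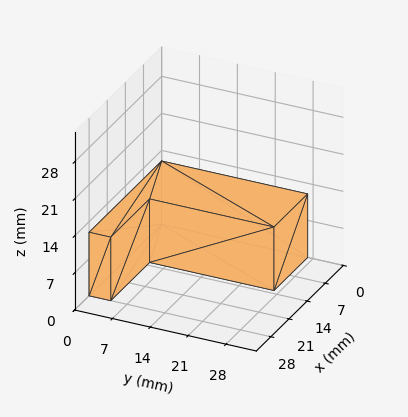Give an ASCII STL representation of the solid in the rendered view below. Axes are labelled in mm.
Reading the render: the shape is an L-shaped prism: outer 28 × 27 mm, arm thicknesses ≈ 4 mm (horizontal) and 13 mm (vertical), extruded 12 mm in z (dimensions read to the nearest mm from the axis ticks). For the STL, each face is triangulated and given an outward normal.

solid part
  facet normal 0.0000 0.0000 -1.0000
    outer loop
      vertex 28.000 4.000 0.000
      vertex 28.000 0.000 0.000
      vertex 0.000 0.000 0.000
    endloop
  endfacet
  facet normal 0.0000 0.0000 -1.0000
    outer loop
      vertex 13.000 4.000 0.000
      vertex 28.000 4.000 0.000
      vertex 0.000 0.000 0.000
    endloop
  endfacet
  facet normal 0.0000 0.0000 -1.0000
    outer loop
      vertex 13.000 27.000 0.000
      vertex 13.000 4.000 0.000
      vertex 0.000 0.000 0.000
    endloop
  endfacet
  facet normal 0.0000 0.0000 -1.0000
    outer loop
      vertex 0.000 27.000 0.000
      vertex 13.000 27.000 0.000
      vertex 0.000 0.000 0.000
    endloop
  endfacet
  facet normal 0.0000 0.0000 1.0000
    outer loop
      vertex 0.000 0.000 12.000
      vertex 28.000 0.000 12.000
      vertex 28.000 4.000 12.000
    endloop
  endfacet
  facet normal 0.0000 0.0000 1.0000
    outer loop
      vertex 0.000 0.000 12.000
      vertex 28.000 4.000 12.000
      vertex 13.000 4.000 12.000
    endloop
  endfacet
  facet normal 0.0000 0.0000 1.0000
    outer loop
      vertex 0.000 0.000 12.000
      vertex 13.000 4.000 12.000
      vertex 13.000 27.000 12.000
    endloop
  endfacet
  facet normal 0.0000 0.0000 1.0000
    outer loop
      vertex 0.000 0.000 12.000
      vertex 13.000 27.000 12.000
      vertex 0.000 27.000 12.000
    endloop
  endfacet
  facet normal 0.0000 -1.0000 0.0000
    outer loop
      vertex 0.000 0.000 0.000
      vertex 28.000 0.000 0.000
      vertex 28.000 0.000 12.000
    endloop
  endfacet
  facet normal 0.0000 -1.0000 0.0000
    outer loop
      vertex 0.000 0.000 0.000
      vertex 28.000 0.000 12.000
      vertex 0.000 0.000 12.000
    endloop
  endfacet
  facet normal 1.0000 0.0000 0.0000
    outer loop
      vertex 28.000 0.000 0.000
      vertex 28.000 4.000 0.000
      vertex 28.000 4.000 12.000
    endloop
  endfacet
  facet normal 1.0000 0.0000 0.0000
    outer loop
      vertex 28.000 0.000 0.000
      vertex 28.000 4.000 12.000
      vertex 28.000 0.000 12.000
    endloop
  endfacet
  facet normal 0.0000 1.0000 0.0000
    outer loop
      vertex 28.000 4.000 0.000
      vertex 13.000 4.000 0.000
      vertex 13.000 4.000 12.000
    endloop
  endfacet
  facet normal 0.0000 1.0000 0.0000
    outer loop
      vertex 28.000 4.000 0.000
      vertex 13.000 4.000 12.000
      vertex 28.000 4.000 12.000
    endloop
  endfacet
  facet normal 1.0000 0.0000 0.0000
    outer loop
      vertex 13.000 4.000 0.000
      vertex 13.000 27.000 0.000
      vertex 13.000 27.000 12.000
    endloop
  endfacet
  facet normal 1.0000 0.0000 0.0000
    outer loop
      vertex 13.000 4.000 0.000
      vertex 13.000 27.000 12.000
      vertex 13.000 4.000 12.000
    endloop
  endfacet
  facet normal 0.0000 1.0000 0.0000
    outer loop
      vertex 13.000 27.000 0.000
      vertex 0.000 27.000 0.000
      vertex 0.000 27.000 12.000
    endloop
  endfacet
  facet normal 0.0000 1.0000 0.0000
    outer loop
      vertex 13.000 27.000 0.000
      vertex 0.000 27.000 12.000
      vertex 13.000 27.000 12.000
    endloop
  endfacet
  facet normal -1.0000 0.0000 0.0000
    outer loop
      vertex 0.000 27.000 0.000
      vertex 0.000 0.000 0.000
      vertex 0.000 0.000 12.000
    endloop
  endfacet
  facet normal -1.0000 0.0000 0.0000
    outer loop
      vertex 0.000 27.000 0.000
      vertex 0.000 0.000 12.000
      vertex 0.000 27.000 12.000
    endloop
  endfacet
endsolid part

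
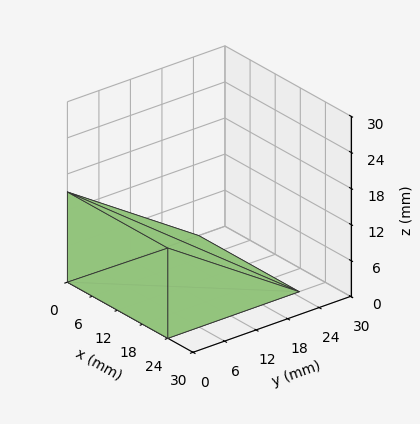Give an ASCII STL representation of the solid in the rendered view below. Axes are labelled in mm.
Reading the render: the shape is a wedge (ramp): 24 × 25 mm base, rising to 15 mm along the y=0 edge and sloping linearly to z=0 at y=25 (dimensions read to the nearest mm from the axis ticks). For the STL, each face is triangulated and given an outward normal.

solid part
  facet normal 0.0000 0.0000 -1.0000
    outer loop
      vertex 24.0 25.0 0.0
      vertex 24.0 0.0 0.0
      vertex 0.0 0.0 0.0
    endloop
  endfacet
  facet normal 0.0000 0.0000 -1.0000
    outer loop
      vertex 0.0 25.0 0.0
      vertex 24.0 25.0 0.0
      vertex 0.0 0.0 0.0
    endloop
  endfacet
  facet normal 0.0000 -1.0000 0.0000
    outer loop
      vertex 0.0 0.0 0.0
      vertex 24.0 0.0 0.0
      vertex 24.0 0.0 15.0
    endloop
  endfacet
  facet normal 0.0000 -1.0000 0.0000
    outer loop
      vertex 0.0 0.0 0.0
      vertex 24.0 0.0 15.0
      vertex 0.0 0.0 15.0
    endloop
  endfacet
  facet normal 0.0000 0.5145 0.8575
    outer loop
      vertex 0.0 0.0 15.0
      vertex 24.0 0.0 15.0
      vertex 24.0 25.0 0.0
    endloop
  endfacet
  facet normal 0.0000 0.5145 0.8575
    outer loop
      vertex 0.0 0.0 15.0
      vertex 24.0 25.0 0.0
      vertex 0.0 25.0 0.0
    endloop
  endfacet
  facet normal -1.0000 0.0000 0.0000
    outer loop
      vertex 0.0 0.0 15.0
      vertex 0.0 25.0 0.0
      vertex 0.0 0.0 0.0
    endloop
  endfacet
  facet normal 1.0000 0.0000 0.0000
    outer loop
      vertex 24.0 0.0 0.0
      vertex 24.0 25.0 0.0
      vertex 24.0 0.0 15.0
    endloop
  endfacet
endsolid part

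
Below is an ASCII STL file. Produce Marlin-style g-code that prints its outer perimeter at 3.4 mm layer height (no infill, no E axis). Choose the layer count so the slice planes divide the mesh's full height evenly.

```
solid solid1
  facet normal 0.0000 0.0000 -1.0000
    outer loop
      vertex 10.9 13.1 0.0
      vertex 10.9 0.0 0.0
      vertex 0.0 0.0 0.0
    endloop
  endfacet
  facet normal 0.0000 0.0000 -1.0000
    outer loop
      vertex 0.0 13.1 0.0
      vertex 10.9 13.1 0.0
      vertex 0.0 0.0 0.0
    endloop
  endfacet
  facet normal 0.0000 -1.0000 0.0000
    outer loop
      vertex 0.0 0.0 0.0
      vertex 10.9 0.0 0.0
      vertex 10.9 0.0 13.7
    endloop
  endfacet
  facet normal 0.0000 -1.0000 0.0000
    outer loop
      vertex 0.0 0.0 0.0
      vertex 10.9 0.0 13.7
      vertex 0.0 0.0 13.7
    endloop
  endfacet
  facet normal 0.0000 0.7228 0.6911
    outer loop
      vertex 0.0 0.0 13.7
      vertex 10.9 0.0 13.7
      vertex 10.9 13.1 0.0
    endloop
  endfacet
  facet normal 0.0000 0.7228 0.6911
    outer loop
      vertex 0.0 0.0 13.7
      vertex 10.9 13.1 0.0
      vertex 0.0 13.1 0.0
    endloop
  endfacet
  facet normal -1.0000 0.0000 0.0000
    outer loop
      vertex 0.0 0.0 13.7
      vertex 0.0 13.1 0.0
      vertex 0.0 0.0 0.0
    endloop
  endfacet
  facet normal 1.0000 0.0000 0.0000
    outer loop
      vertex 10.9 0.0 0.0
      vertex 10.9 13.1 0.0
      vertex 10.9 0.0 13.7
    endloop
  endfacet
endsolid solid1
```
; perimeter-only toolpath
G21 ; units = mm
G90 ; absolute positioning
G28 ; home
; layer 1
G0 Z3.4
G0 X0.0 Y0.0
G1 X10.9 Y0.0
G1 X10.9 Y9.8
G1 X0.0 Y9.8
G1 X0.0 Y0.0
; layer 2
G0 Z6.8
G0 X0.0 Y0.0
G1 X10.9 Y0.0
G1 X10.9 Y6.5
G1 X0.0 Y6.5
G1 X0.0 Y0.0
; layer 3
G0 Z10.3
G0 X0.0 Y0.0
G1 X10.9 Y0.0
G1 X10.9 Y3.3
G1 X0.0 Y3.3
G1 X0.0 Y0.0
M2 ; end

The solid is a wedge (ramp): 10.9 × 13.1 mm base, rising to 13.7 mm along the y=0 edge and sloping linearly to z=0 at y=13.1. Slicing at Δz = 3.4 mm — 4 equal slices spanning the solid's height, so layer i sits at z = i·h/4 — gives 3 non-empty perimeters. Each is a 4-segment closed polygon; G0 lifts to the layer z and rapids to the start vertex, then G1 traces the edges. The cross-section shrinks linearly with z (the slice at the apex is degenerate and omitted).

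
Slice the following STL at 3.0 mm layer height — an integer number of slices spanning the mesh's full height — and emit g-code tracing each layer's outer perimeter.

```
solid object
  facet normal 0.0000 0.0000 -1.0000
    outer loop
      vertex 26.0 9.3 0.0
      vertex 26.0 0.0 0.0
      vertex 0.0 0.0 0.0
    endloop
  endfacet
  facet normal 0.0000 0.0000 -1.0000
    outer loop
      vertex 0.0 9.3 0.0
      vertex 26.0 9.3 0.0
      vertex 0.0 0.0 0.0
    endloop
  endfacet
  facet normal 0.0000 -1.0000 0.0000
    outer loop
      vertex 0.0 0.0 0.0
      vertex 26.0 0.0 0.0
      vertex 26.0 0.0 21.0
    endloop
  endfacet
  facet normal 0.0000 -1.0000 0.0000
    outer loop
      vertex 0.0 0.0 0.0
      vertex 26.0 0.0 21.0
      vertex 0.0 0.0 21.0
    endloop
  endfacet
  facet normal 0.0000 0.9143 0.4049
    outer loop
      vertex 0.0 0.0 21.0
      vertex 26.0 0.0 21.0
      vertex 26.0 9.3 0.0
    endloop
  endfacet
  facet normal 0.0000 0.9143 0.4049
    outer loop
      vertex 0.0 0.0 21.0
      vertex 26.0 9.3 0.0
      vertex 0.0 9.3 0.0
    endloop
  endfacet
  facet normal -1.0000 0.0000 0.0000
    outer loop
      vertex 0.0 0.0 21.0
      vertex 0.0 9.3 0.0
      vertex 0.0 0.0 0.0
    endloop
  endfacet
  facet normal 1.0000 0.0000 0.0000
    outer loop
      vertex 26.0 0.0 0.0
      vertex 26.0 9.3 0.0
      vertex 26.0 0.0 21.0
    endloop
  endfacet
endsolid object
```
; perimeter-only toolpath
G21 ; units = mm
G90 ; absolute positioning
G28 ; home
; layer 1
G0 Z3.0
G0 X0.0 Y0.0
G1 X26.0 Y0.0
G1 X26.0 Y8.0
G1 X0.0 Y8.0
G1 X0.0 Y0.0
; layer 2
G0 Z6.0
G0 X0.0 Y0.0
G1 X26.0 Y0.0
G1 X26.0 Y6.6
G1 X0.0 Y6.6
G1 X0.0 Y0.0
; layer 3
G0 Z9.0
G0 X0.0 Y0.0
G1 X26.0 Y0.0
G1 X26.0 Y5.3
G1 X0.0 Y5.3
G1 X0.0 Y0.0
; layer 4
G0 Z12.0
G0 X0.0 Y0.0
G1 X26.0 Y0.0
G1 X26.0 Y4.0
G1 X0.0 Y4.0
G1 X0.0 Y0.0
; layer 5
G0 Z15.0
G0 X0.0 Y0.0
G1 X26.0 Y0.0
G1 X26.0 Y2.7
G1 X0.0 Y2.7
G1 X0.0 Y0.0
; layer 6
G0 Z18.0
G0 X0.0 Y0.0
G1 X26.0 Y0.0
G1 X26.0 Y1.3
G1 X0.0 Y1.3
G1 X0.0 Y0.0
M2 ; end

The solid is a wedge (ramp): 26 × 9.3 mm base, rising to 21 mm along the y=0 edge and sloping linearly to z=0 at y=9.3. Slicing at Δz = 3.0 mm — 7 equal slices spanning the solid's height, so layer i sits at z = i·h/7 — gives 6 non-empty perimeters. Each is a 4-segment closed polygon; G0 lifts to the layer z and rapids to the start vertex, then G1 traces the edges. The cross-section shrinks linearly with z (the slice at the apex is degenerate and omitted).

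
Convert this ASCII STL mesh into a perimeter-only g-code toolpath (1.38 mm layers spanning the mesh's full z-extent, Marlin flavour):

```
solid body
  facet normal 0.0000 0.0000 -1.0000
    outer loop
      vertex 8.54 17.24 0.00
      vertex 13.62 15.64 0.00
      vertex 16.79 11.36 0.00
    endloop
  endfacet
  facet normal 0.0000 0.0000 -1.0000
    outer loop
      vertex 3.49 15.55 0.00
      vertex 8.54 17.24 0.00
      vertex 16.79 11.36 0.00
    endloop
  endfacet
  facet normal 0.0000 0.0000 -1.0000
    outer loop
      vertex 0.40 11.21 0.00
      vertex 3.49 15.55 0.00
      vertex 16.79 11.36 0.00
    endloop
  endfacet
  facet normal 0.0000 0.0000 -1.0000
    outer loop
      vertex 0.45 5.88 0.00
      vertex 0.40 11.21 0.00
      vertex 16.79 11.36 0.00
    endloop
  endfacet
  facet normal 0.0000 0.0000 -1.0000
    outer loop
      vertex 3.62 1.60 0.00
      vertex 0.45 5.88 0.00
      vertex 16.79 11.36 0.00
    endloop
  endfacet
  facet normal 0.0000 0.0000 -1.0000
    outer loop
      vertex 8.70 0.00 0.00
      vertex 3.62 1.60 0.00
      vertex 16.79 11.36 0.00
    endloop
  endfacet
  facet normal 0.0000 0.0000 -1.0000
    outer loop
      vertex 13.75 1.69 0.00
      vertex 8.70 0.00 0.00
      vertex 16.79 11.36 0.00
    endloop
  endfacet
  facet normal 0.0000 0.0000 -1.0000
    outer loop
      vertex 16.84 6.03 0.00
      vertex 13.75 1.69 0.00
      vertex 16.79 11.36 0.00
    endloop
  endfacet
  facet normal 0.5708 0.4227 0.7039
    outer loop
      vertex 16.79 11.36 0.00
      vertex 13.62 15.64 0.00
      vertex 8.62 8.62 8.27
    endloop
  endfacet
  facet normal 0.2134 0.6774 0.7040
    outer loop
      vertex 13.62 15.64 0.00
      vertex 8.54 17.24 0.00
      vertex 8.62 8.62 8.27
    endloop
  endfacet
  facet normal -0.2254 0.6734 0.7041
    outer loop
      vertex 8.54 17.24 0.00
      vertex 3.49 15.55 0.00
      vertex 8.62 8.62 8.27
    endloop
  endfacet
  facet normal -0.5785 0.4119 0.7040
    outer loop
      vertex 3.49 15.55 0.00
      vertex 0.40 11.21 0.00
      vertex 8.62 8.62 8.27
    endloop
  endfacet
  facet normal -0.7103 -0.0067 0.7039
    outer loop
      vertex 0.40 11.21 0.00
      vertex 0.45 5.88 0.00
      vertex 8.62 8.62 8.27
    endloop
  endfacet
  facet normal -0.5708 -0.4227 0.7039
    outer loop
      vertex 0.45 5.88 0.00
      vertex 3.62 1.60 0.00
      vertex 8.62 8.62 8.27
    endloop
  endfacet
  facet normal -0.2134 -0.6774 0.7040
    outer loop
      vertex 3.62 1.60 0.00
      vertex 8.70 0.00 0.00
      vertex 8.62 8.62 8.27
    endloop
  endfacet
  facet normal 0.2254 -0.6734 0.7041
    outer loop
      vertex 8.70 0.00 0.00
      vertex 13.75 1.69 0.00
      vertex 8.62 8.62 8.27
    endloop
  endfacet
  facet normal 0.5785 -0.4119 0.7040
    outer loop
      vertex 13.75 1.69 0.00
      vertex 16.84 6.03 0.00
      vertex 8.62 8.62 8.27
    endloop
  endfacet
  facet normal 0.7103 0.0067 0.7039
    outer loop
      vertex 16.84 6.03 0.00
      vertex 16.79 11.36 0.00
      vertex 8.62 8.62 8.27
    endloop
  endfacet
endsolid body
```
; perimeter-only toolpath
G21 ; units = mm
G90 ; absolute positioning
G28 ; home
; layer 1
G0 Z1.38
G0 X15.43 Y10.90
G1 X12.79 Y14.47
G1 X8.55 Y15.80
G1 X4.34 Y14.39
G1 X1.77 Y10.78
G1 X1.81 Y6.34
G1 X4.45 Y2.77
G1 X8.69 Y1.44
G1 X12.89 Y2.84
G1 X15.47 Y6.46
G1 X15.43 Y10.90
; layer 2
G0 Z2.76
G0 X14.07 Y10.45
G1 X11.95 Y13.30
G1 X8.57 Y14.37
G1 X5.20 Y13.24
G1 X3.14 Y10.35
G1 X3.17 Y6.79
G1 X5.29 Y3.94
G1 X8.67 Y2.87
G1 X12.04 Y4.00
G1 X14.10 Y6.89
G1 X14.07 Y10.45
; layer 3
G0 Z4.13
G0 X12.70 Y9.99
G1 X11.12 Y12.13
G1 X8.58 Y12.93
G1 X6.05 Y12.09
G1 X4.51 Y9.91
G1 X4.53 Y7.25
G1 X6.12 Y5.11
G1 X8.66 Y4.31
G1 X11.18 Y5.15
G1 X12.73 Y7.32
G1 X12.70 Y9.99
; layer 4
G0 Z5.51
G0 X11.34 Y9.53
G1 X10.29 Y10.96
G1 X8.59 Y11.49
G1 X6.91 Y10.93
G1 X5.88 Y9.48
G1 X5.90 Y7.71
G1 X6.95 Y6.28
G1 X8.65 Y5.75
G1 X10.33 Y6.31
G1 X11.36 Y7.76
G1 X11.34 Y9.53
; layer 5
G0 Z6.89
G0 X9.98 Y9.08
G1 X9.45 Y9.79
G1 X8.61 Y10.06
G1 X7.76 Y9.78
G1 X7.25 Y9.05
G1 X7.26 Y8.16
G1 X7.79 Y7.45
G1 X8.63 Y7.18
G1 X9.47 Y7.46
G1 X9.99 Y8.19
G1 X9.98 Y9.08
M2 ; end

The solid is a regular 10-sided pyramid, base circumscribed radius ≈ 8.62 mm, apex at z ≈ 8.27 mm. Slicing at Δz = 1.38 mm — 6 equal slices spanning the solid's height, so layer i sits at z = i·h/6 — gives 5 non-empty perimeters. Each is a 10-segment closed polygon; G0 lifts to the layer z and rapids to the start vertex, then G1 traces the edges. The cross-section shrinks linearly with z (the slice at the apex is degenerate and omitted).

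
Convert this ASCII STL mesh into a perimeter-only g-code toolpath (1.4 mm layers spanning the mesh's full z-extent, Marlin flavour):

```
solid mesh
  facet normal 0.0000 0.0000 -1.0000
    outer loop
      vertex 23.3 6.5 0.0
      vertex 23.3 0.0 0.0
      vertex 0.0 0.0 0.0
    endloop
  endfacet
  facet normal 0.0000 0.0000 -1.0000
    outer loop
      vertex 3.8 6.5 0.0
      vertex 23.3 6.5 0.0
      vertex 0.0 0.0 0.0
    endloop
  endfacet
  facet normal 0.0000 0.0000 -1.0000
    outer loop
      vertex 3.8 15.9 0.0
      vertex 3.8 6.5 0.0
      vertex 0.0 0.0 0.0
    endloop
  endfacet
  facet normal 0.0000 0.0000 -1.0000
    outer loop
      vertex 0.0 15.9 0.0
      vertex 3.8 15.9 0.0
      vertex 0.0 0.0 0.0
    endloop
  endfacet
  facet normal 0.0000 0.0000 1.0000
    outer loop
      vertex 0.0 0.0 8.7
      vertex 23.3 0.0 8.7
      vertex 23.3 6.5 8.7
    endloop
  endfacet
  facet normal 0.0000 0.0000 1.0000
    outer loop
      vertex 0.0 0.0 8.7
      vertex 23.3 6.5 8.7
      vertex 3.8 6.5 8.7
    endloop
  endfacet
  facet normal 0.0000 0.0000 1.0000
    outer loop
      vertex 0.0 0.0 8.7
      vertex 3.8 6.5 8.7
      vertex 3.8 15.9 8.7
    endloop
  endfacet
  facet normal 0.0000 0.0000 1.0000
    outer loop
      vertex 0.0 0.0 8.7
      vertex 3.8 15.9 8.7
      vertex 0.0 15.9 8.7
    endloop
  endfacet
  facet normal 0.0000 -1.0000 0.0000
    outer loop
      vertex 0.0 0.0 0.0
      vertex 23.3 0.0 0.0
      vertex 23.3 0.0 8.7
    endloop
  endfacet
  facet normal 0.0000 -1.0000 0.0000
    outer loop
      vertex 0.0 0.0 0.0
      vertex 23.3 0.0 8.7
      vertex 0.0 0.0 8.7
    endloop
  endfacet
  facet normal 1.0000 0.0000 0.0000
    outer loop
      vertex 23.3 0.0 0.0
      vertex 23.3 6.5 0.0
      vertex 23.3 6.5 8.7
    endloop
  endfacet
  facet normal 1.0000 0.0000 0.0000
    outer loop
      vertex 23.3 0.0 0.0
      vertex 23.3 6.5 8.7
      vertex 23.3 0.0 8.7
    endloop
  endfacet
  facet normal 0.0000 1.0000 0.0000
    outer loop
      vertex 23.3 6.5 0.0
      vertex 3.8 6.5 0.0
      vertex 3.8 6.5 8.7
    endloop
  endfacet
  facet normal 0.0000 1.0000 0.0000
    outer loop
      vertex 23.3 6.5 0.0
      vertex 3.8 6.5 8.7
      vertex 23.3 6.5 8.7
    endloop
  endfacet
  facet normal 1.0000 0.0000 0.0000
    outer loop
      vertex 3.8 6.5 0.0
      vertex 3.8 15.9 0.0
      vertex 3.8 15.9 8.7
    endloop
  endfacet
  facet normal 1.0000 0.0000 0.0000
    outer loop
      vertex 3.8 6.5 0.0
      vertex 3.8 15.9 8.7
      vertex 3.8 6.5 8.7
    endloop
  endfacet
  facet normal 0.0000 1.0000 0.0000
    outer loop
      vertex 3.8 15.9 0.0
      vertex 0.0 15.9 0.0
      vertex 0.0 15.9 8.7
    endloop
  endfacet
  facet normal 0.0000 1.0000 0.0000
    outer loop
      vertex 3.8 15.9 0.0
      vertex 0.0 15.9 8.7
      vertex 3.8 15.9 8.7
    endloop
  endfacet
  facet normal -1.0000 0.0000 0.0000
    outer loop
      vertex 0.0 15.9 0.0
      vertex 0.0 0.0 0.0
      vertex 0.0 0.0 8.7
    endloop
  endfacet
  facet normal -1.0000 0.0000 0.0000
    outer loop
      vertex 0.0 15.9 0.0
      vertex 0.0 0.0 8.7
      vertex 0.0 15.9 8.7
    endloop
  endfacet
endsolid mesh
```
; perimeter-only toolpath
G21 ; units = mm
G90 ; absolute positioning
G28 ; home
; layer 1
G0 Z1.4
G0 X0.0 Y0.0
G1 X23.3 Y0.0
G1 X23.3 Y6.5
G1 X3.8 Y6.5
G1 X3.8 Y15.9
G1 X0.0 Y15.9
G1 X0.0 Y0.0
; layer 2
G0 Z2.9
G0 X0.0 Y0.0
G1 X23.3 Y0.0
G1 X23.3 Y6.5
G1 X3.8 Y6.5
G1 X3.8 Y15.9
G1 X0.0 Y15.9
G1 X0.0 Y0.0
; layer 3
G0 Z4.3
G0 X0.0 Y0.0
G1 X23.3 Y0.0
G1 X23.3 Y6.5
G1 X3.8 Y6.5
G1 X3.8 Y15.9
G1 X0.0 Y15.9
G1 X0.0 Y0.0
; layer 4
G0 Z5.8
G0 X0.0 Y0.0
G1 X23.3 Y0.0
G1 X23.3 Y6.5
G1 X3.8 Y6.5
G1 X3.8 Y15.9
G1 X0.0 Y15.9
G1 X0.0 Y0.0
; layer 5
G0 Z7.2
G0 X0.0 Y0.0
G1 X23.3 Y0.0
G1 X23.3 Y6.5
G1 X3.8 Y6.5
G1 X3.8 Y15.9
G1 X0.0 Y15.9
G1 X0.0 Y0.0
; layer 6
G0 Z8.7
G0 X0.0 Y0.0
G1 X23.3 Y0.0
G1 X23.3 Y6.5
G1 X3.8 Y6.5
G1 X3.8 Y15.9
G1 X0.0 Y15.9
G1 X0.0 Y0.0
M2 ; end

The solid is an L-shaped prism: outer 23.3 × 15.9 mm, arm thicknesses ≈ 6.5 mm (horizontal) and 3.8 mm (vertical), extruded 8.7 mm in z. Slicing at Δz = 1.4 mm — 6 equal slices spanning the solid's height, so layer i sits at z = i·h/6 — gives 6 non-empty perimeters. Each is a 6-segment closed polygon; G0 lifts to the layer z and rapids to the start vertex, then G1 traces the edges.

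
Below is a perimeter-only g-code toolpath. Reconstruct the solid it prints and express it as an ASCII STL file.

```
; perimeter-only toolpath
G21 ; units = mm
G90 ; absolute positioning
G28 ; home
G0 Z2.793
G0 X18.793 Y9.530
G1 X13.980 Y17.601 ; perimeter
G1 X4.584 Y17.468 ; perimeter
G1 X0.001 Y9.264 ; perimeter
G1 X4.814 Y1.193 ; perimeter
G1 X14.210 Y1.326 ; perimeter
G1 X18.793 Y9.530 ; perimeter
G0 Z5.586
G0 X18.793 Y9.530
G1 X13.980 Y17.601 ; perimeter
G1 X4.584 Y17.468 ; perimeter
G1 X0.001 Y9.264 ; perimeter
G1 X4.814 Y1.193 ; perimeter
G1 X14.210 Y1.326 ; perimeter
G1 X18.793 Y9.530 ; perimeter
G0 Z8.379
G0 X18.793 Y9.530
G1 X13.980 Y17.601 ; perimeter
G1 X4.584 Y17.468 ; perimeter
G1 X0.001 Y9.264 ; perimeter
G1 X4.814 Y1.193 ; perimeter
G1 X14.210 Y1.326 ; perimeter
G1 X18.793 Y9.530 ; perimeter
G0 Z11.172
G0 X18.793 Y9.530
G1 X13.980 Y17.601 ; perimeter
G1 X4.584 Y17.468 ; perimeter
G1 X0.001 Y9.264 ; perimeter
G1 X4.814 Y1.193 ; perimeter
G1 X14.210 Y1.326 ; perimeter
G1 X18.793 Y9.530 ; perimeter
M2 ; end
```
solid part
  facet normal 0.0000 0.0000 -1.0000
    outer loop
      vertex 4.584 17.468 0.000
      vertex 13.980 17.601 0.000
      vertex 18.793 9.530 0.000
    endloop
  endfacet
  facet normal 0.0000 0.0000 -1.0000
    outer loop
      vertex 0.001 9.264 0.000
      vertex 4.584 17.468 0.000
      vertex 18.793 9.530 0.000
    endloop
  endfacet
  facet normal 0.0000 0.0000 -1.0000
    outer loop
      vertex 4.814 1.193 0.000
      vertex 0.001 9.264 0.000
      vertex 18.793 9.530 0.000
    endloop
  endfacet
  facet normal 0.0000 0.0000 -1.0000
    outer loop
      vertex 14.210 1.326 0.000
      vertex 4.814 1.193 0.000
      vertex 18.793 9.530 0.000
    endloop
  endfacet
  facet normal 0.0000 0.0000 1.0000
    outer loop
      vertex 18.793 9.530 11.172
      vertex 13.980 17.601 11.172
      vertex 4.584 17.468 11.172
    endloop
  endfacet
  facet normal 0.0000 0.0000 1.0000
    outer loop
      vertex 18.793 9.530 11.172
      vertex 4.584 17.468 11.172
      vertex 0.001 9.264 11.172
    endloop
  endfacet
  facet normal 0.0000 0.0000 1.0000
    outer loop
      vertex 18.793 9.530 11.172
      vertex 0.001 9.264 11.172
      vertex 4.814 1.193 11.172
    endloop
  endfacet
  facet normal 0.0000 0.0000 1.0000
    outer loop
      vertex 18.793 9.530 11.172
      vertex 4.814 1.193 11.172
      vertex 14.210 1.326 11.172
    endloop
  endfacet
  facet normal 0.8589 0.5122 0.0000
    outer loop
      vertex 18.793 9.530 0.000
      vertex 13.980 17.601 0.000
      vertex 13.980 17.601 11.172
    endloop
  endfacet
  facet normal 0.8589 0.5122 0.0000
    outer loop
      vertex 18.793 9.530 0.000
      vertex 13.980 17.601 11.172
      vertex 18.793 9.530 11.172
    endloop
  endfacet
  facet normal -0.0142 0.9999 0.0000
    outer loop
      vertex 13.980 17.601 0.000
      vertex 4.584 17.468 0.000
      vertex 4.584 17.468 11.172
    endloop
  endfacet
  facet normal -0.0142 0.9999 0.0000
    outer loop
      vertex 13.980 17.601 0.000
      vertex 4.584 17.468 11.172
      vertex 13.980 17.601 11.172
    endloop
  endfacet
  facet normal -0.8730 0.4877 0.0000
    outer loop
      vertex 4.584 17.468 0.000
      vertex 0.001 9.264 0.000
      vertex 0.001 9.264 11.172
    endloop
  endfacet
  facet normal -0.8730 0.4877 0.0000
    outer loop
      vertex 4.584 17.468 0.000
      vertex 0.001 9.264 11.172
      vertex 4.584 17.468 11.172
    endloop
  endfacet
  facet normal -0.8589 -0.5122 0.0000
    outer loop
      vertex 0.001 9.264 0.000
      vertex 4.814 1.193 0.000
      vertex 4.814 1.193 11.172
    endloop
  endfacet
  facet normal -0.8589 -0.5122 0.0000
    outer loop
      vertex 0.001 9.264 0.000
      vertex 4.814 1.193 11.172
      vertex 0.001 9.264 11.172
    endloop
  endfacet
  facet normal 0.0142 -0.9999 0.0000
    outer loop
      vertex 4.814 1.193 0.000
      vertex 14.210 1.326 0.000
      vertex 14.210 1.326 11.172
    endloop
  endfacet
  facet normal 0.0142 -0.9999 0.0000
    outer loop
      vertex 4.814 1.193 0.000
      vertex 14.210 1.326 11.172
      vertex 4.814 1.193 11.172
    endloop
  endfacet
  facet normal 0.8730 -0.4877 0.0000
    outer loop
      vertex 14.210 1.326 0.000
      vertex 18.793 9.530 0.000
      vertex 18.793 9.530 11.172
    endloop
  endfacet
  facet normal 0.8730 -0.4877 0.0000
    outer loop
      vertex 14.210 1.326 0.000
      vertex 18.793 9.530 11.172
      vertex 14.210 1.326 11.172
    endloop
  endfacet
endsolid part

The G0 Z moves step by Δz≈2.793 mm. Every layer's G1 loop is the same polygon, so the solid is a straight extrusion of it from z=0 to z≈11.2. Closing with flat bottom and top caps and triangulating gives 20 facets — a regular 6-sided prism (a cylinder approximated with 6 flat sides), circumscribed radius ≈ 9.4 mm, height ≈ 11.2 mm.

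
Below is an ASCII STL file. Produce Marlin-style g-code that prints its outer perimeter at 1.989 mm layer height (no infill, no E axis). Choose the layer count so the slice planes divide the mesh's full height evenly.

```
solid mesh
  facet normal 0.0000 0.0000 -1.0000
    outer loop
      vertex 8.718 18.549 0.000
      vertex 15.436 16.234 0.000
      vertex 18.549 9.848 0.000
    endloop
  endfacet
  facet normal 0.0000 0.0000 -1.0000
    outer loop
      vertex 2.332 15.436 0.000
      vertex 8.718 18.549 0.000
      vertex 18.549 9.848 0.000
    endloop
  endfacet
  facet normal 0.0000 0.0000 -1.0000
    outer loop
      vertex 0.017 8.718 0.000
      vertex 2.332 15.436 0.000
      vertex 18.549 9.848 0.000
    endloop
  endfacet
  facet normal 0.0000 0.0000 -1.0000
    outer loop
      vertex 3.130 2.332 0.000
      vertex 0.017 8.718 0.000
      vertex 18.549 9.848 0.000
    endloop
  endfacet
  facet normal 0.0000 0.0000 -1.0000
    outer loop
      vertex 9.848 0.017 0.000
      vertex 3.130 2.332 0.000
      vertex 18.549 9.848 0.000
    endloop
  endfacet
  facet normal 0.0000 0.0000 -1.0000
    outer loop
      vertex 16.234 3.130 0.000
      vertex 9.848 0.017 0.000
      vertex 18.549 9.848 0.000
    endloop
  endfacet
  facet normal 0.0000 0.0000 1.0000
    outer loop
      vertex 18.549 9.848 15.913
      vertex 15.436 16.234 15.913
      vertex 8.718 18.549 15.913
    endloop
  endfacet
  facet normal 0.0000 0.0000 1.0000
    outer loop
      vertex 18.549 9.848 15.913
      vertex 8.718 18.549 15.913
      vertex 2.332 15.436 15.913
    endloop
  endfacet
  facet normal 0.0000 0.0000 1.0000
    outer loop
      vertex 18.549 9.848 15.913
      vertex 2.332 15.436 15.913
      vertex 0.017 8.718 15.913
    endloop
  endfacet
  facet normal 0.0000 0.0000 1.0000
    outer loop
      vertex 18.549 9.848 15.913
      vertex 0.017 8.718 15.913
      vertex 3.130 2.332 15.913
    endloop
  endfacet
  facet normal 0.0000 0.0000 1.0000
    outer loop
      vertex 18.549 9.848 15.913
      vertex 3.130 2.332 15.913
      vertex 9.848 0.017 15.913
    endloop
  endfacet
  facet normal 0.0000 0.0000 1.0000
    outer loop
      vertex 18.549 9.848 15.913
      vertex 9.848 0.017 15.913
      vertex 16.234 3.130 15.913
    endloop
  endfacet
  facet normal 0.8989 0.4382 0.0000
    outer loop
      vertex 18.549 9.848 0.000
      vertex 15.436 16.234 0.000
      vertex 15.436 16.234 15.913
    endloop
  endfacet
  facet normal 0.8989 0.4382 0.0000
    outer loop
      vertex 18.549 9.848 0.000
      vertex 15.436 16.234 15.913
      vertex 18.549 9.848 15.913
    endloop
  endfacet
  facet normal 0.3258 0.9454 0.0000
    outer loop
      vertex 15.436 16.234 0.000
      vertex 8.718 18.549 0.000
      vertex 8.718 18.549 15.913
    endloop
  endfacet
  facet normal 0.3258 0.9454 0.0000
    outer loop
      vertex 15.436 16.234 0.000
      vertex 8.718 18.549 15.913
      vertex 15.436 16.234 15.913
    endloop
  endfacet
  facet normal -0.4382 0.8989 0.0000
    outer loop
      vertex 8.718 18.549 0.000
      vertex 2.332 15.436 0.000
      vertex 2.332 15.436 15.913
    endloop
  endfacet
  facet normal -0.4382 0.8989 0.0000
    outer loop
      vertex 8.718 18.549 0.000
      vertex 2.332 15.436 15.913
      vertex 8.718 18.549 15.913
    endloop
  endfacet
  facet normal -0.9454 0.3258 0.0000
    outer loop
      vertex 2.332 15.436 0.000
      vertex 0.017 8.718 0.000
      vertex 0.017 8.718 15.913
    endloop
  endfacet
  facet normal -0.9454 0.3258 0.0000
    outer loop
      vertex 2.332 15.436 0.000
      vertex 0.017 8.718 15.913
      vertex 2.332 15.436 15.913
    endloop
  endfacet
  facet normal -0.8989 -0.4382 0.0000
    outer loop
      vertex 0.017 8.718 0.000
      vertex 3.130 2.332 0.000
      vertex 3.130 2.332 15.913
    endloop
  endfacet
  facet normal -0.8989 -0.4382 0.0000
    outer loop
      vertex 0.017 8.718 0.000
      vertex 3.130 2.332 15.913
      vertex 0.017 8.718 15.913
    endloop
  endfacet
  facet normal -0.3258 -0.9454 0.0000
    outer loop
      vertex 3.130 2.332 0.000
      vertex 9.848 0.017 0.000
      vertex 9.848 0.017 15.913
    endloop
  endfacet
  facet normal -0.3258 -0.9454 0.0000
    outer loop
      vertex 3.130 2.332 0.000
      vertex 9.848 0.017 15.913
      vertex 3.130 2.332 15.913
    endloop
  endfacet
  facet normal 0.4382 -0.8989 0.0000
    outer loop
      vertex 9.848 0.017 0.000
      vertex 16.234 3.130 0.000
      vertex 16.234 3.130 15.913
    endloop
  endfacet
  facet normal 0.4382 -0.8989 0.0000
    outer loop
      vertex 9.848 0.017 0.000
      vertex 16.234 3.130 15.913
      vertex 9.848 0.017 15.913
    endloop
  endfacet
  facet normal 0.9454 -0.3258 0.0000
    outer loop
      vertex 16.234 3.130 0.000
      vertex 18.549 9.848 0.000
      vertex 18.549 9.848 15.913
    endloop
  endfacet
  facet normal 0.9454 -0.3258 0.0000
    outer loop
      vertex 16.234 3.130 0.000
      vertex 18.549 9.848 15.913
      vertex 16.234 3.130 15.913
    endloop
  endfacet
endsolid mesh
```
; perimeter-only toolpath
G21 ; units = mm
G90 ; absolute positioning
G28 ; home
; layer 1
G0 Z1.989
G0 X18.549 Y9.848
G1 X15.436 Y16.234
G1 X8.718 Y18.549
G1 X2.332 Y15.436
G1 X0.017 Y8.718
G1 X3.130 Y2.332
G1 X9.848 Y0.017
G1 X16.234 Y3.130
G1 X18.549 Y9.848
; layer 2
G0 Z3.978
G0 X18.549 Y9.848
G1 X15.436 Y16.234
G1 X8.718 Y18.549
G1 X2.332 Y15.436
G1 X0.017 Y8.718
G1 X3.130 Y2.332
G1 X9.848 Y0.017
G1 X16.234 Y3.130
G1 X18.549 Y9.848
; layer 3
G0 Z5.967
G0 X18.549 Y9.848
G1 X15.436 Y16.234
G1 X8.718 Y18.549
G1 X2.332 Y15.436
G1 X0.017 Y8.718
G1 X3.130 Y2.332
G1 X9.848 Y0.017
G1 X16.234 Y3.130
G1 X18.549 Y9.848
; layer 4
G0 Z7.957
G0 X18.549 Y9.848
G1 X15.436 Y16.234
G1 X8.718 Y18.549
G1 X2.332 Y15.436
G1 X0.017 Y8.718
G1 X3.130 Y2.332
G1 X9.848 Y0.017
G1 X16.234 Y3.130
G1 X18.549 Y9.848
; layer 5
G0 Z9.946
G0 X18.549 Y9.848
G1 X15.436 Y16.234
G1 X8.718 Y18.549
G1 X2.332 Y15.436
G1 X0.017 Y8.718
G1 X3.130 Y2.332
G1 X9.848 Y0.017
G1 X16.234 Y3.130
G1 X18.549 Y9.848
; layer 6
G0 Z11.935
G0 X18.549 Y9.848
G1 X15.436 Y16.234
G1 X8.718 Y18.549
G1 X2.332 Y15.436
G1 X0.017 Y8.718
G1 X3.130 Y2.332
G1 X9.848 Y0.017
G1 X16.234 Y3.130
G1 X18.549 Y9.848
; layer 7
G0 Z13.924
G0 X18.549 Y9.848
G1 X15.436 Y16.234
G1 X8.718 Y18.549
G1 X2.332 Y15.436
G1 X0.017 Y8.718
G1 X3.130 Y2.332
G1 X9.848 Y0.017
G1 X16.234 Y3.130
G1 X18.549 Y9.848
; layer 8
G0 Z15.913
G0 X18.549 Y9.848
G1 X15.436 Y16.234
G1 X8.718 Y18.549
G1 X2.332 Y15.436
G1 X0.017 Y8.718
G1 X3.130 Y2.332
G1 X9.848 Y0.017
G1 X16.234 Y3.130
G1 X18.549 Y9.848
M2 ; end

The solid is a regular 8-sided prism (a cylinder approximated with 8 flat sides), circumscribed radius ≈ 9.28 mm, height ≈ 15.9 mm. Slicing at Δz = 1.989 mm — 8 equal slices spanning the solid's height, so layer i sits at z = i·h/8 — gives 8 non-empty perimeters. Each is a 8-segment closed polygon; G0 lifts to the layer z and rapids to the start vertex, then G1 traces the edges.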